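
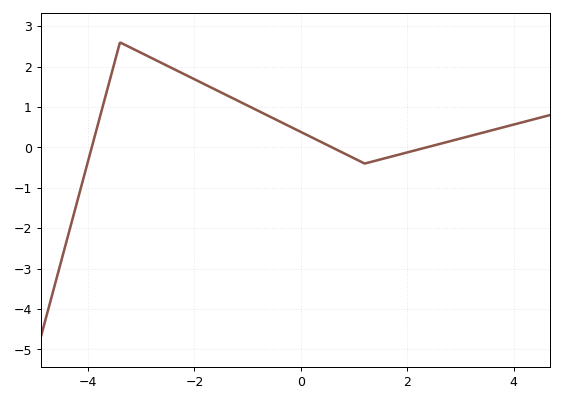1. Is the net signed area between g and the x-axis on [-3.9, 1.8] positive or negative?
positive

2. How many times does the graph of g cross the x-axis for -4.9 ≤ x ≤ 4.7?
3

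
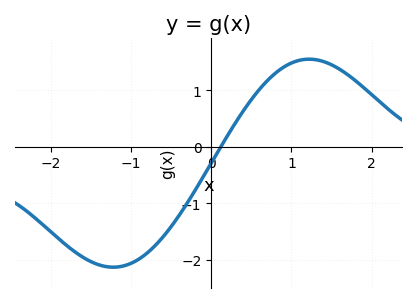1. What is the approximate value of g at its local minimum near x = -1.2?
-2.15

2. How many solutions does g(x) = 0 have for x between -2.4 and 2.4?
1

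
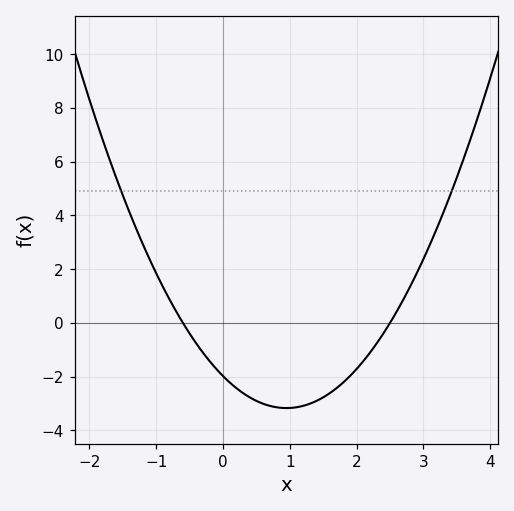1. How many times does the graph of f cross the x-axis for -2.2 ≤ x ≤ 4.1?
2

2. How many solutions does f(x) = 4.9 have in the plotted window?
2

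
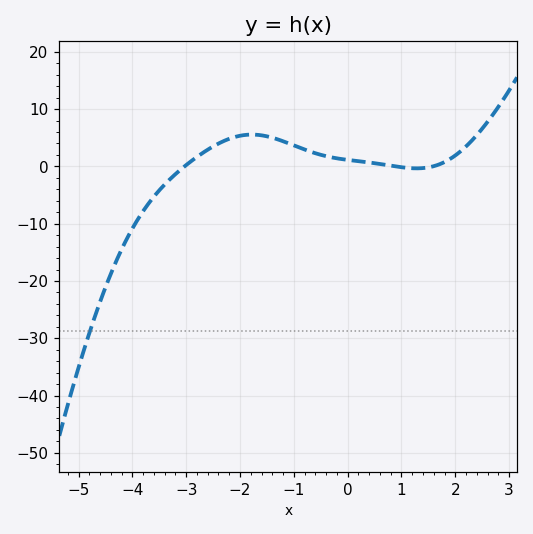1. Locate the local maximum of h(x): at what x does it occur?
-1.78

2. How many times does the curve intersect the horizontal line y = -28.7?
1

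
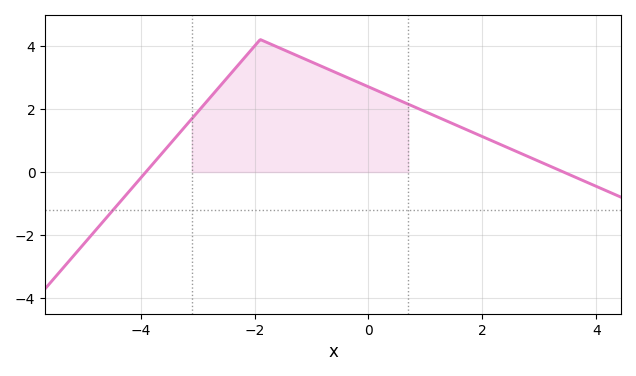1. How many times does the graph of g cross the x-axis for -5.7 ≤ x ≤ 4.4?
2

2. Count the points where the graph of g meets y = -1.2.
1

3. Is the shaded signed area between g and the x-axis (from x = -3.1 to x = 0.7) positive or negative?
positive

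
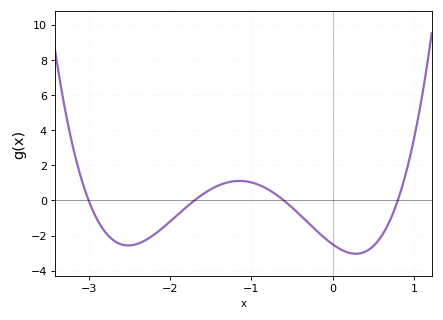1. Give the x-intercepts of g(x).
-3, -1.7, -0.6, 0.8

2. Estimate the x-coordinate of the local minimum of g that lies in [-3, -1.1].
-2.51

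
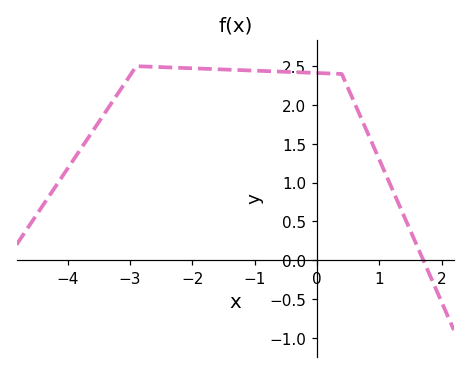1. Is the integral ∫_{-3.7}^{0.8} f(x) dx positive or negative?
positive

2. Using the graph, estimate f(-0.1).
2.42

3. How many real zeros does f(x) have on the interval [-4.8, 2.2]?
1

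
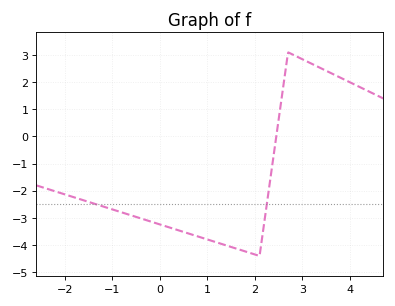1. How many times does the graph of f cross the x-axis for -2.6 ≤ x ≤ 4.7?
1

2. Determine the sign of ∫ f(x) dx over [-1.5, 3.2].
negative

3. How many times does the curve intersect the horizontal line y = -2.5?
2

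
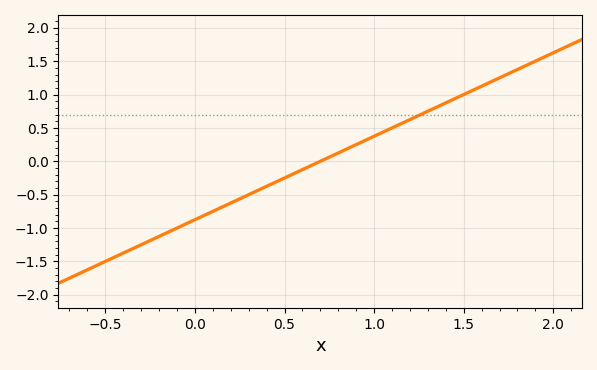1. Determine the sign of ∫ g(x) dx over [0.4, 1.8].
positive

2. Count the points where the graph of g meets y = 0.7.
1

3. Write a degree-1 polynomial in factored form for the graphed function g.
y = 1.25(x - 0.7)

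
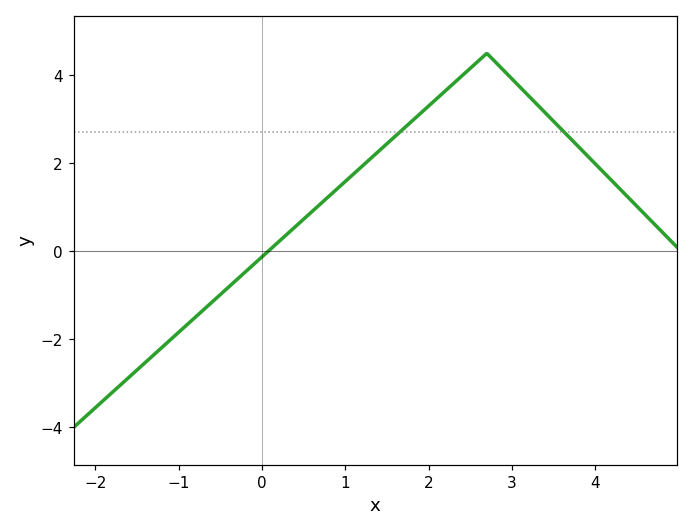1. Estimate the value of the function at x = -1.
-1.8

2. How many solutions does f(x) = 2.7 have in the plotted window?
2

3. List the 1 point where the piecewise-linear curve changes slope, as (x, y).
(2.7, 4.5)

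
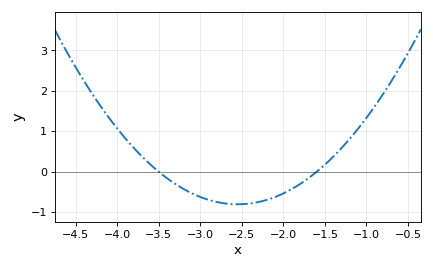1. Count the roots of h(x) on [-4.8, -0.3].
2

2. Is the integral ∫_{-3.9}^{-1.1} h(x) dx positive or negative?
negative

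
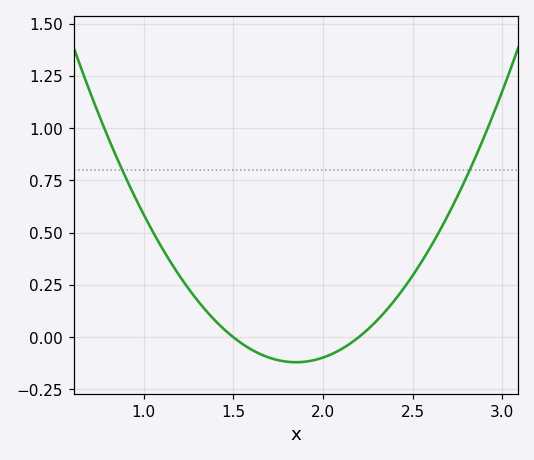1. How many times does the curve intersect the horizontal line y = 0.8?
2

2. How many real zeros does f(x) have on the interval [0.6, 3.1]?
2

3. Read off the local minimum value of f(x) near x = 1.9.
-0.12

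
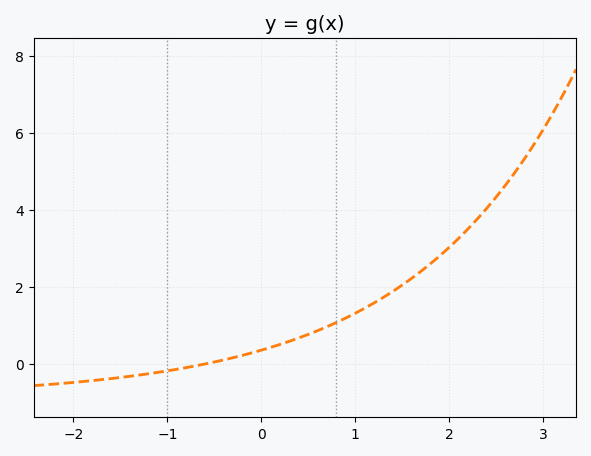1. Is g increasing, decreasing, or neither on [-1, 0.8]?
increasing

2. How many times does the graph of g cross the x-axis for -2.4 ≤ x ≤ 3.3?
1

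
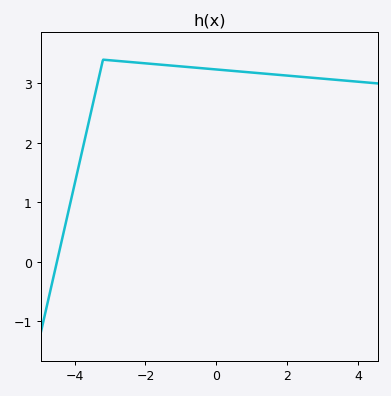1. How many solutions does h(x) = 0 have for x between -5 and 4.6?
1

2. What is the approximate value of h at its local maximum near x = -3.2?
3.4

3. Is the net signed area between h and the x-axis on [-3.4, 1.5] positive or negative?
positive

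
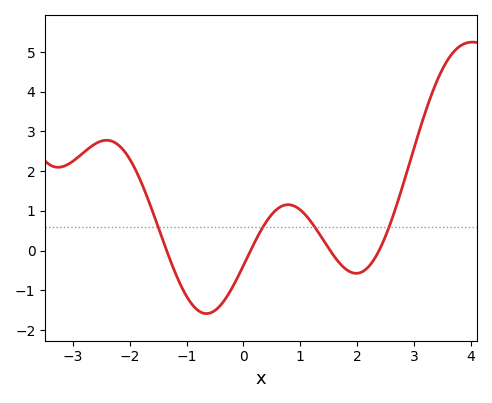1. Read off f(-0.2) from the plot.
-0.9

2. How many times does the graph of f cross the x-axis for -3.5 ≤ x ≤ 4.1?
4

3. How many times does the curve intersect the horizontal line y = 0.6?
4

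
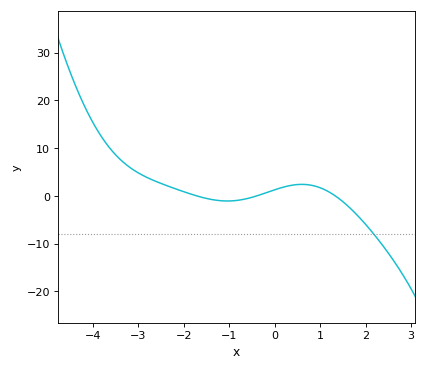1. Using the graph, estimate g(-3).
4.81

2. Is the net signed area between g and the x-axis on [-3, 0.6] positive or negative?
positive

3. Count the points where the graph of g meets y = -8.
1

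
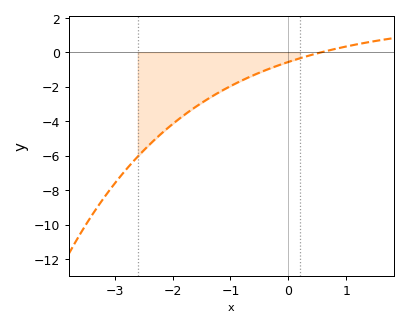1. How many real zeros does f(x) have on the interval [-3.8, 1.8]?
1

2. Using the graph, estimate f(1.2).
0.4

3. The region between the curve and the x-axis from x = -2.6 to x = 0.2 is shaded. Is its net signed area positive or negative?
negative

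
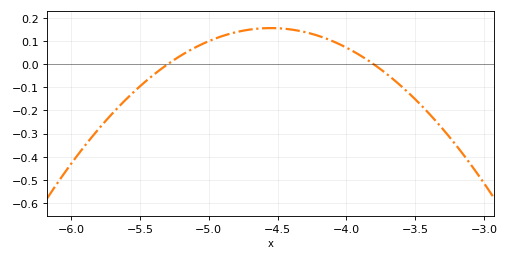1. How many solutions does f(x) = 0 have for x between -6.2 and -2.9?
2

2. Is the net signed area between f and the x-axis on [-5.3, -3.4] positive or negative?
positive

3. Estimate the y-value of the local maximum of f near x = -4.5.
0.157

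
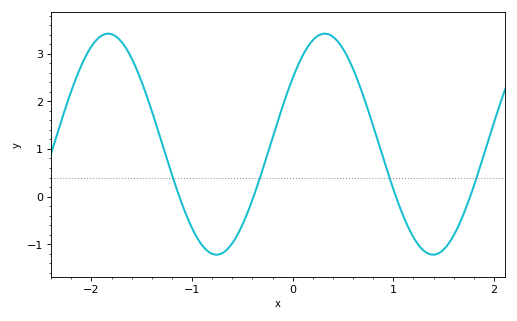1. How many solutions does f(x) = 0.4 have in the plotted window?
4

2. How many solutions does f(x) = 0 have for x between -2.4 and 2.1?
4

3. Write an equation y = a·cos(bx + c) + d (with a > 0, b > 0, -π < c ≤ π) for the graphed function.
y = 2.32cos(2.9x - 0.93) + 1.1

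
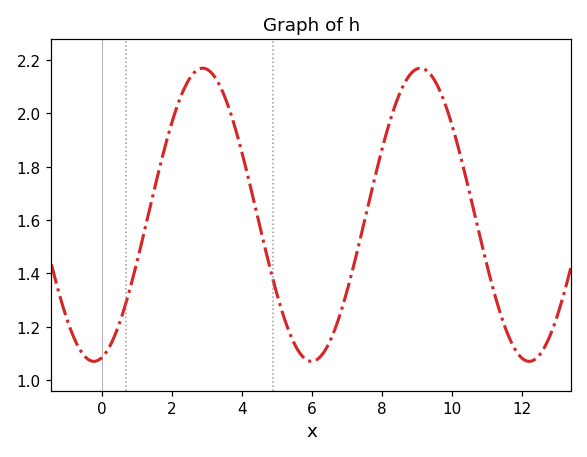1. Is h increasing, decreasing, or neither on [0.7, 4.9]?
neither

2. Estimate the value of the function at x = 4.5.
1.59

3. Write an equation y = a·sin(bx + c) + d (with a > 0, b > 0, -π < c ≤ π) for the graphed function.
y = 0.55sin(1.01x - 1.34) + 1.62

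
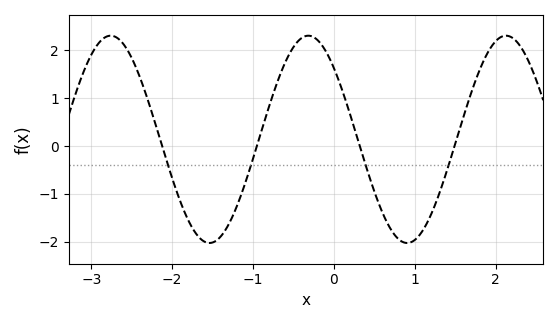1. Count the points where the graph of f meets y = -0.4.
4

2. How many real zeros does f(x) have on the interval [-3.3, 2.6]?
4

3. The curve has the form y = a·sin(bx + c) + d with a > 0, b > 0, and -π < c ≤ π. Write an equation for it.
y = 2.17sin(2.57x + 2.38) + 0.14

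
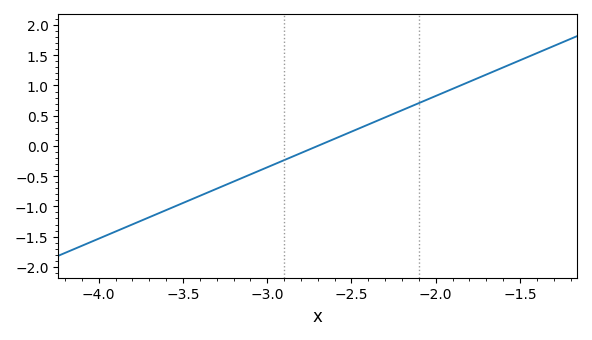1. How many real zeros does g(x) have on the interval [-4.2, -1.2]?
1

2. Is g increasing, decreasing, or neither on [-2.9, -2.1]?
increasing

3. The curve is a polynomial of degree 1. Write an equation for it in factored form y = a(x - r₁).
y = 1.18(x + 2.7)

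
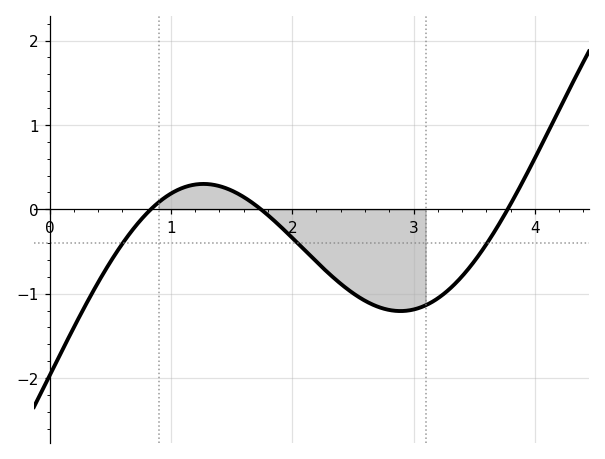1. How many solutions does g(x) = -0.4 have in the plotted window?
3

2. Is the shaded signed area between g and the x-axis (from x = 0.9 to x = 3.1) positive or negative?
negative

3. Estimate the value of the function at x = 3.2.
-1.05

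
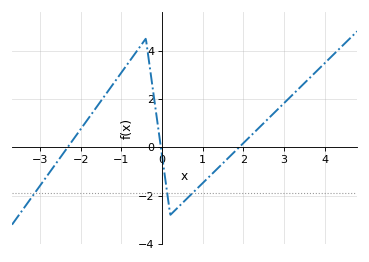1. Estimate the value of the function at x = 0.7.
-2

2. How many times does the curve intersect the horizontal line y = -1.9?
3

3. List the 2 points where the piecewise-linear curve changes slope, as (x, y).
(-0.4, 4.5); (0.2, -2.8)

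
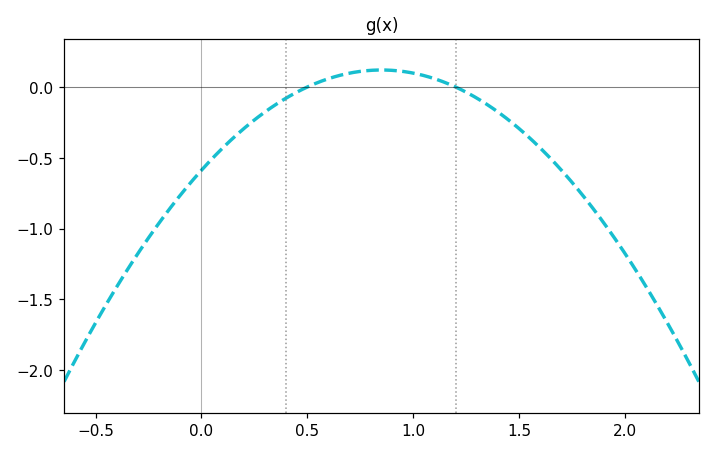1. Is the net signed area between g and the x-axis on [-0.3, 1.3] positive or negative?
negative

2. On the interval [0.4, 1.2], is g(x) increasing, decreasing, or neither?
neither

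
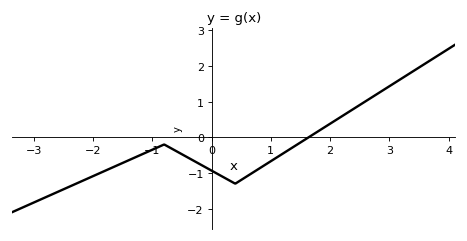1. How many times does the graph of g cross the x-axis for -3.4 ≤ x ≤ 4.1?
1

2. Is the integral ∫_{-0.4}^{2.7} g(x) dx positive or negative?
negative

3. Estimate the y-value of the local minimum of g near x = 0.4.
-1.3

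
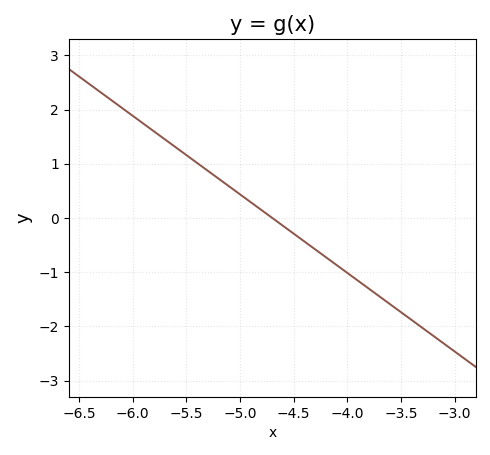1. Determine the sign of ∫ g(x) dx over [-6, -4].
positive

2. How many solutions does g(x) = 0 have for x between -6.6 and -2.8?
1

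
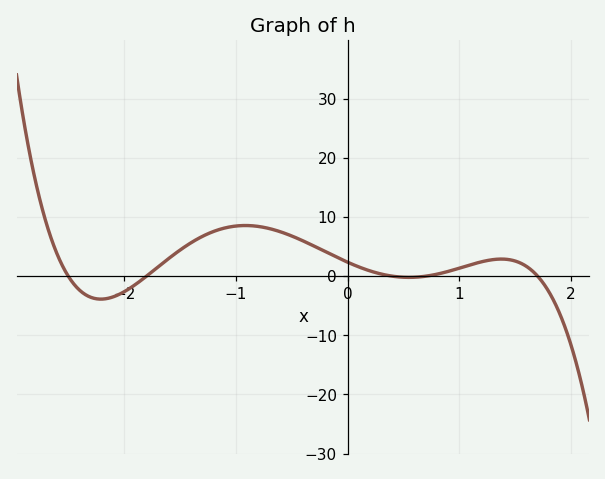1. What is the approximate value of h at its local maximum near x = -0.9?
9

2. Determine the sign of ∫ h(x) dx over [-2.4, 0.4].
positive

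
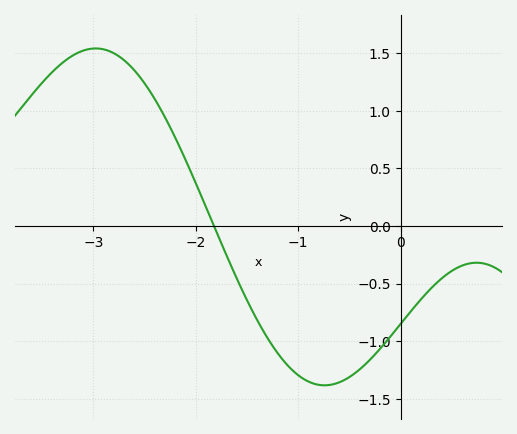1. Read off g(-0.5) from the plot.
-1.3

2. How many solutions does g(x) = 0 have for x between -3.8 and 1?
1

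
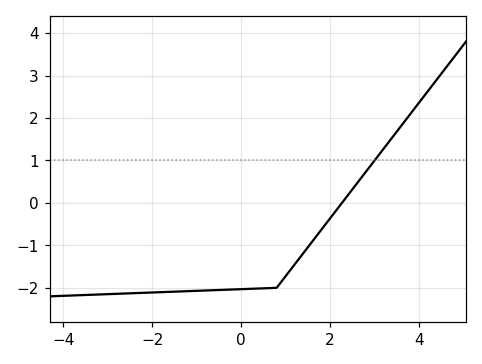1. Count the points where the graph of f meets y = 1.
1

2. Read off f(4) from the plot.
2.4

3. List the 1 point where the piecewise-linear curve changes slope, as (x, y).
(0.8, -2)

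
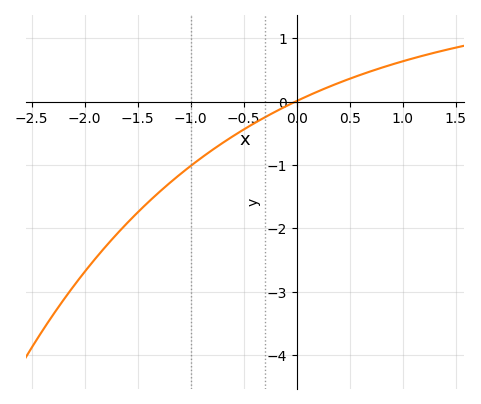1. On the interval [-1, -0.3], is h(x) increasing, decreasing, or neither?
increasing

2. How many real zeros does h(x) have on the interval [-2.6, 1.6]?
1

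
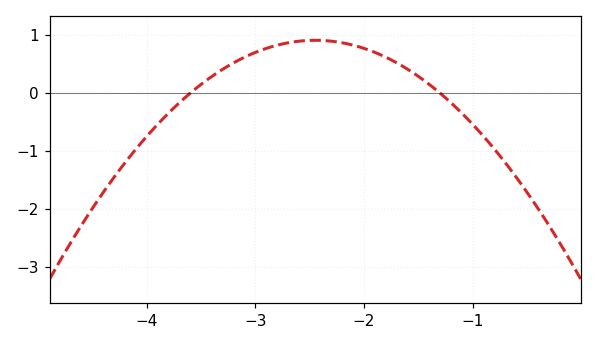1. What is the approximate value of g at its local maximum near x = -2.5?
0.913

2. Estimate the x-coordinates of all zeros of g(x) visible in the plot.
-3.6, -1.3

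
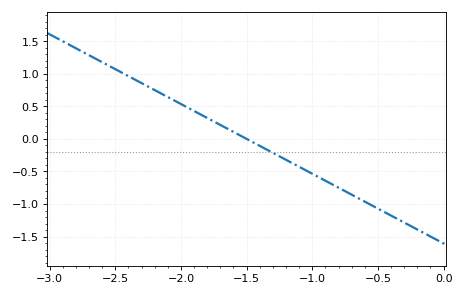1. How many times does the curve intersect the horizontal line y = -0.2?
1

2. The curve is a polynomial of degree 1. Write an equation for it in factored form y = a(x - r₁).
y = -1.07(x + 1.5)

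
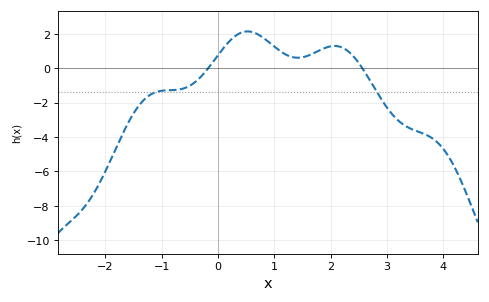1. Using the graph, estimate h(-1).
-1.31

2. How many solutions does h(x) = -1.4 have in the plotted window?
2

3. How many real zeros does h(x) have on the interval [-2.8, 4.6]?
2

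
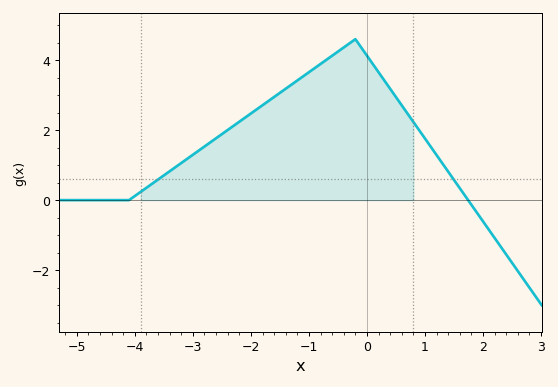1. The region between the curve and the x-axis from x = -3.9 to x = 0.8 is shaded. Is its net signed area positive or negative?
positive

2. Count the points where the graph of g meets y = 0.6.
2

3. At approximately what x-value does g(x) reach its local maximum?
-0.2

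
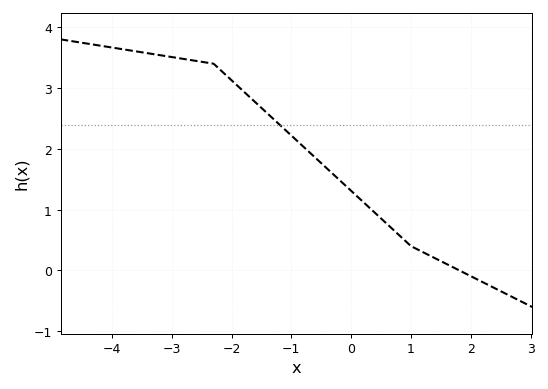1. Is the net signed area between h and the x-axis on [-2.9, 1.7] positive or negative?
positive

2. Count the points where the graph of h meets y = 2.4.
1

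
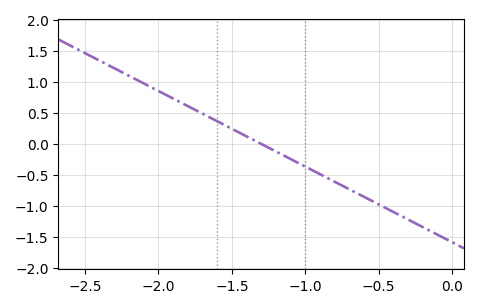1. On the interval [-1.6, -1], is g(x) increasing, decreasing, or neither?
decreasing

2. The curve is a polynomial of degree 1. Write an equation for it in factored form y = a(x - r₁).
y = -1.22(x + 1.3)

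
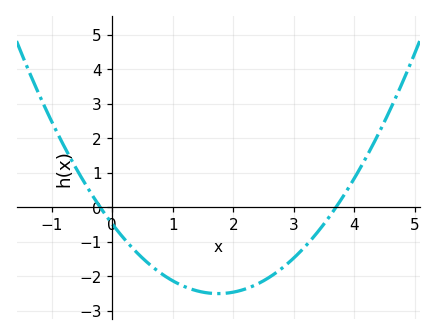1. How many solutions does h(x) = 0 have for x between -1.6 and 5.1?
2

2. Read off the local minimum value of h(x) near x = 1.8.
-2.5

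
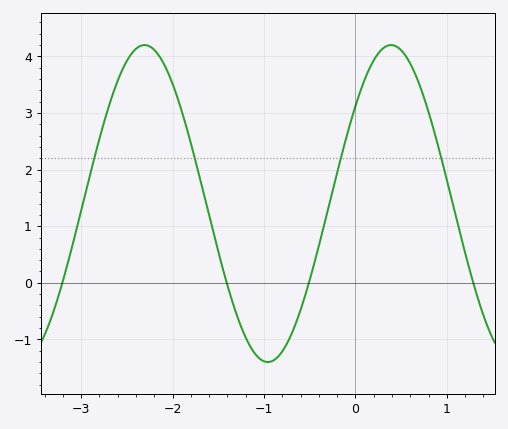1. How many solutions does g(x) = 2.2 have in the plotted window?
4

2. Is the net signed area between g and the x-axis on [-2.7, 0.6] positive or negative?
positive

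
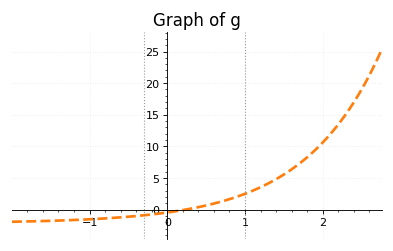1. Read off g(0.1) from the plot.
-0.5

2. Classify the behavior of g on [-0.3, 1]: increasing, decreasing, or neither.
increasing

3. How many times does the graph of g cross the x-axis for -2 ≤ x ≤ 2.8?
1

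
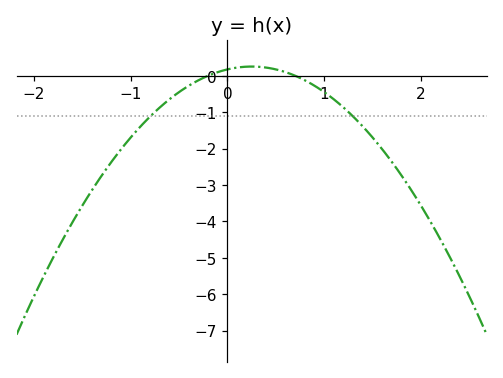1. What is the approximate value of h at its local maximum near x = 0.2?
0.3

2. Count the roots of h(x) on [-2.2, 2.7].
2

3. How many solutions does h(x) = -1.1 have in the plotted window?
2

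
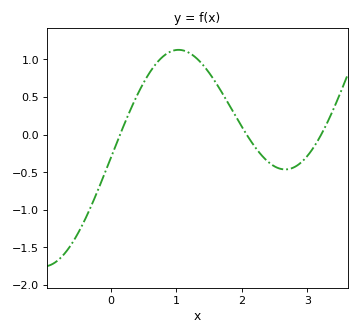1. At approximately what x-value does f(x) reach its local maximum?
1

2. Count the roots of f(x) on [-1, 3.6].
3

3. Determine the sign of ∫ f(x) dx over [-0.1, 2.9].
positive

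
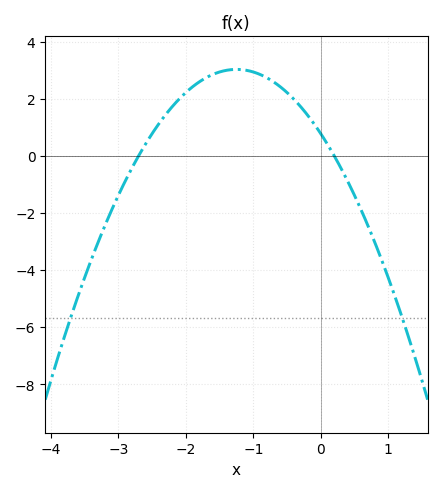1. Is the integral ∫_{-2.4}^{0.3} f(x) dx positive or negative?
positive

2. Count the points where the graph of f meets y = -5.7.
2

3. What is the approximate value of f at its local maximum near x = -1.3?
3.03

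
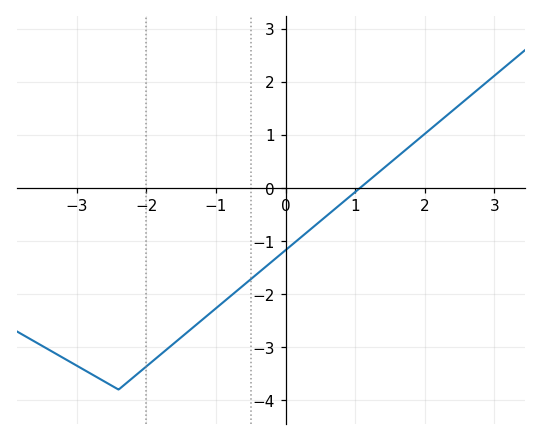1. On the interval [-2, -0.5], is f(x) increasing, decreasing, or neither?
increasing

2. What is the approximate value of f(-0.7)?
-1.94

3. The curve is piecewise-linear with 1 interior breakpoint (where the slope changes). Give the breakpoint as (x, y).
(-2.4, -3.8)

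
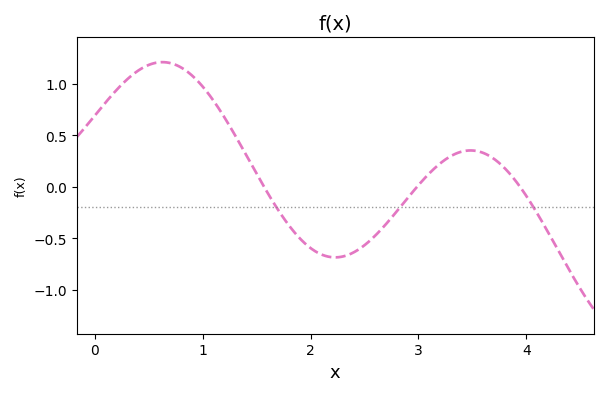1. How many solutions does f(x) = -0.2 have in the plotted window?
3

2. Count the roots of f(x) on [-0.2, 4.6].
3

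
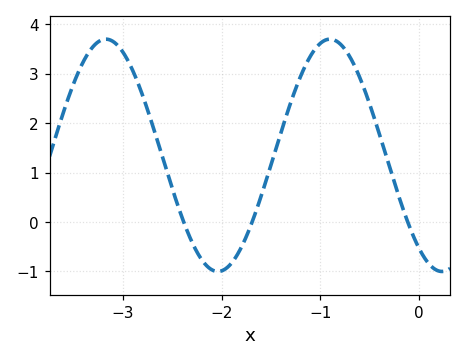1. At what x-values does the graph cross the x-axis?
-2.38, -1.69, -0.115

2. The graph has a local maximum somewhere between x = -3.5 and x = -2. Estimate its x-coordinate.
-3.17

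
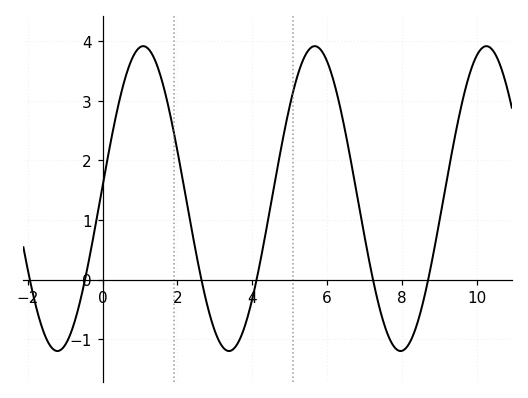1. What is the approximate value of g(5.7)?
3.9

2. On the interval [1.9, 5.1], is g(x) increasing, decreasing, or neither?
neither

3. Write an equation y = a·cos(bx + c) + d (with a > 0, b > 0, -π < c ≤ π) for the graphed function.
y = 2.56cos(1.4x - 1.5) + 1.36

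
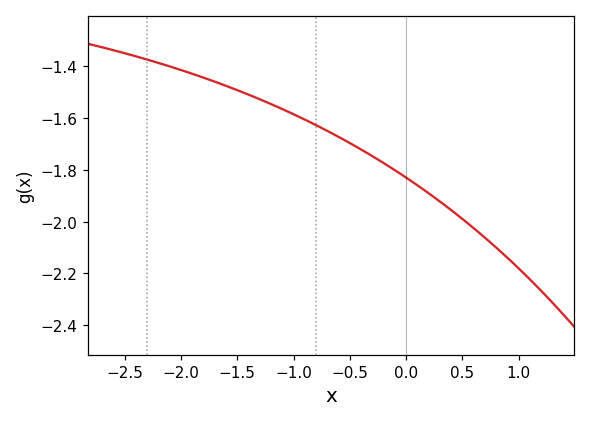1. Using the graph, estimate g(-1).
-1.59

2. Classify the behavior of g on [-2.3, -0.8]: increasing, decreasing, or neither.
decreasing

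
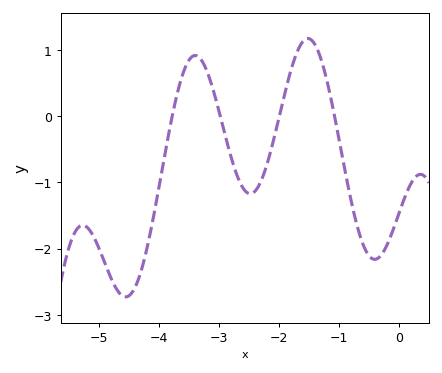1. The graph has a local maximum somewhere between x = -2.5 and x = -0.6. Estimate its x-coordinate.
-1.52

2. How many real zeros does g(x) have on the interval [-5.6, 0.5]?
4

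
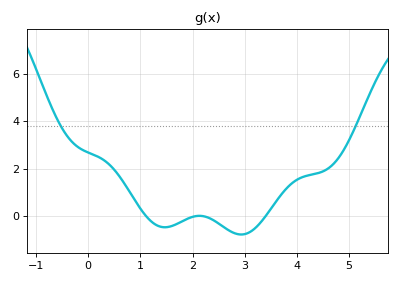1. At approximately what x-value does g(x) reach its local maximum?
2.1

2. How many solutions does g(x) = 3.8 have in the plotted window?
2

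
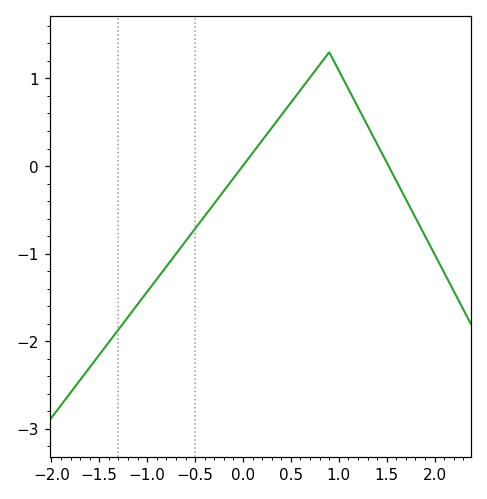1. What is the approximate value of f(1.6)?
-0.169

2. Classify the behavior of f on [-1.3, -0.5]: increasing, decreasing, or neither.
increasing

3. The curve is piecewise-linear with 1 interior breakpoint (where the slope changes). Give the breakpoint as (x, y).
(0.9, 1.3)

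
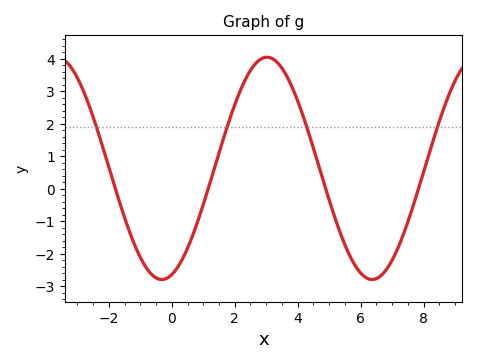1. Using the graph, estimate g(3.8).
3.18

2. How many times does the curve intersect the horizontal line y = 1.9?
4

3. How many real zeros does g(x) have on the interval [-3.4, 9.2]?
4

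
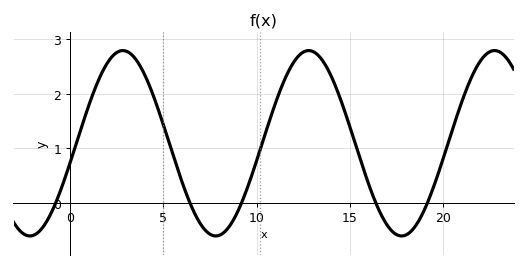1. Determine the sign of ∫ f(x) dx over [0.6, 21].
positive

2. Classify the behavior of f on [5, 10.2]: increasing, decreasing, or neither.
neither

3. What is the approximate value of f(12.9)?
2.79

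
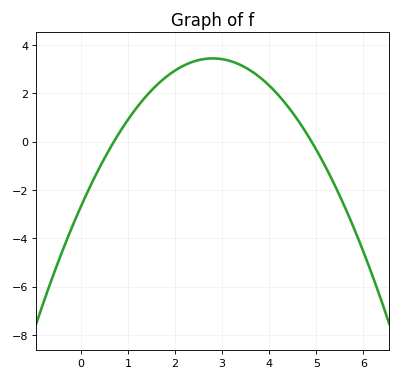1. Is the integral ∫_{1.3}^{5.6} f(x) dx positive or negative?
positive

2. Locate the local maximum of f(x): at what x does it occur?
2.8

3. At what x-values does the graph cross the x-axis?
0.7, 4.9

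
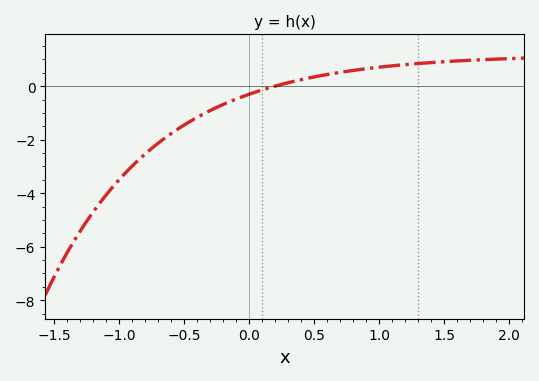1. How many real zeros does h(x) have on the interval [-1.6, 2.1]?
1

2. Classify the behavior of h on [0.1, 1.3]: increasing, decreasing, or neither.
increasing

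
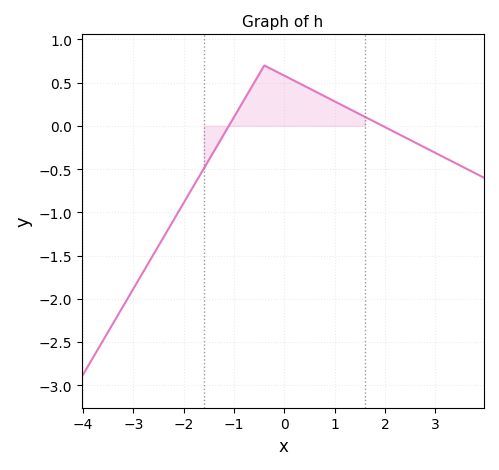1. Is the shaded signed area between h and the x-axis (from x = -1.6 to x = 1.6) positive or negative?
positive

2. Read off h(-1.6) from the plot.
-0.5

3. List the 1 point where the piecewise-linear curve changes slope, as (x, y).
(-0.4, 0.7)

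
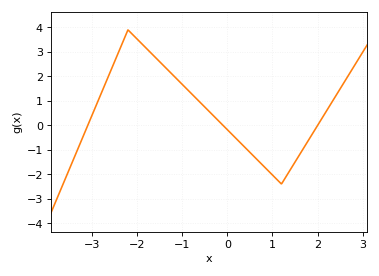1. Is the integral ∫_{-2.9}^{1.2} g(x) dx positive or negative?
positive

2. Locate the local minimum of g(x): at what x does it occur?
1.2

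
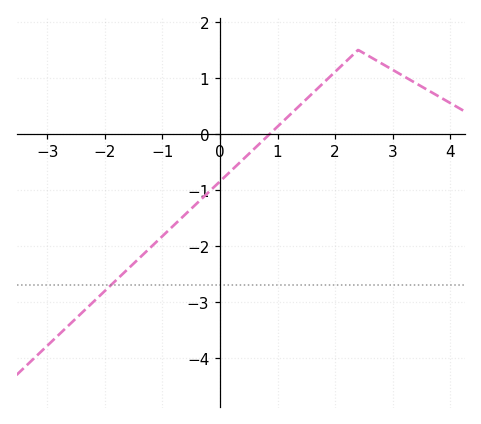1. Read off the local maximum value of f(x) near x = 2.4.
1.5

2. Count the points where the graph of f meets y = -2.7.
1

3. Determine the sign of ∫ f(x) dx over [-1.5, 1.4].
negative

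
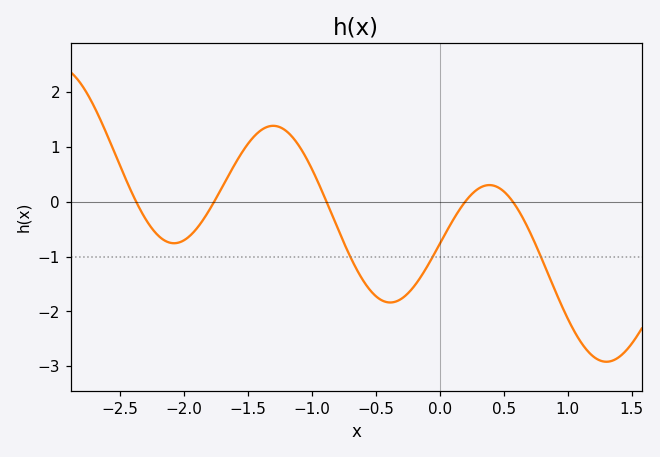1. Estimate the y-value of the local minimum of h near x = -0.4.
-1.8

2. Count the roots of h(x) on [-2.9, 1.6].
5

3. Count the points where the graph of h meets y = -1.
3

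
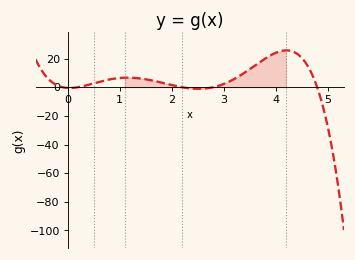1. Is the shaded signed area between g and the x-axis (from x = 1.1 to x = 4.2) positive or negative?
positive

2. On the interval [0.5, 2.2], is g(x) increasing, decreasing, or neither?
neither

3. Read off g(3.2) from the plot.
5.64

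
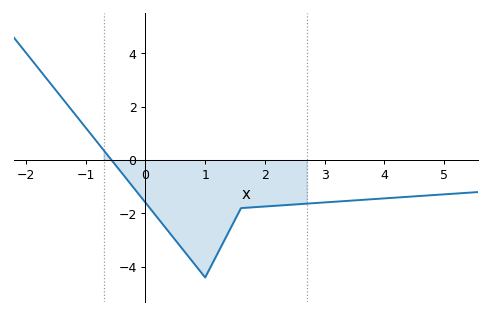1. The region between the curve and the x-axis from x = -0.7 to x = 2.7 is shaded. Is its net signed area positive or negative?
negative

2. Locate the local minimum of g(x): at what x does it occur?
0.998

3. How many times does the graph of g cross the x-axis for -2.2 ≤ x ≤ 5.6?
1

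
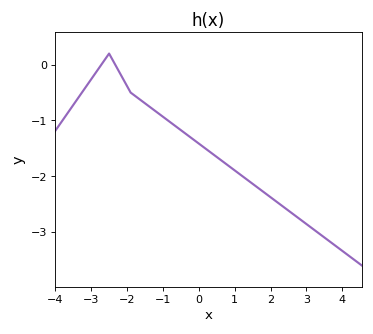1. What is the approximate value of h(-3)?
-0.263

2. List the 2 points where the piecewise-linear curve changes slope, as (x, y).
(-2.5, 0.2); (-1.9, -0.5)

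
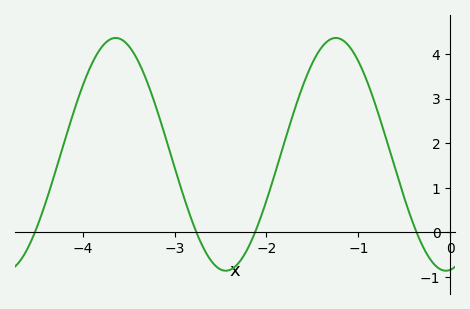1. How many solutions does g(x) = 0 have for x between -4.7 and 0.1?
4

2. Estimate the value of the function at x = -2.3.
-0.677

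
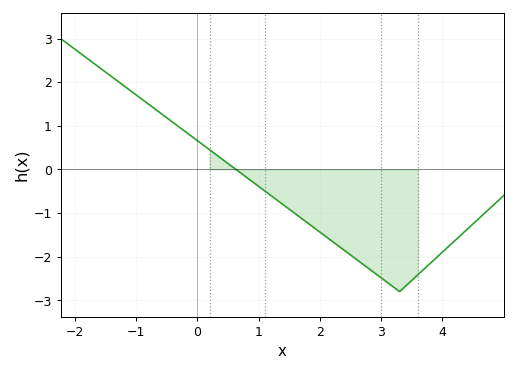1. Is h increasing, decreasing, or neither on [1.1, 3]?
decreasing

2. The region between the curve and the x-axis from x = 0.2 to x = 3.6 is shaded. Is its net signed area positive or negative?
negative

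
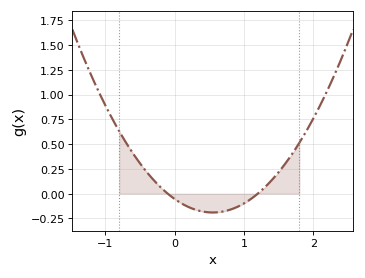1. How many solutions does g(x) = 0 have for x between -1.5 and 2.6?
2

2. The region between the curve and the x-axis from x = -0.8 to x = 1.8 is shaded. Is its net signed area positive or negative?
positive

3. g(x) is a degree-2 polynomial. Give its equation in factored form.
y = 0.45(x + 0.1)(x - 1.2)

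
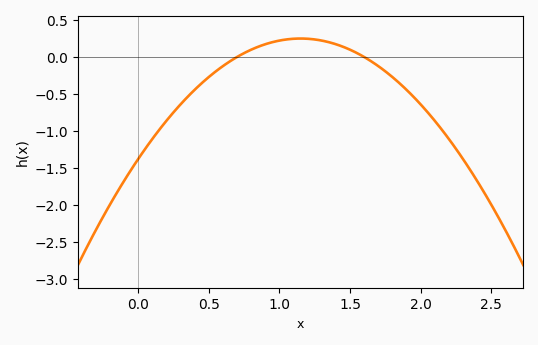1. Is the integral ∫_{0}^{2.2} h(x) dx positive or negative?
negative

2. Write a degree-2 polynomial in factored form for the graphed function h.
y = -1.23(x - 0.7)(x - 1.6)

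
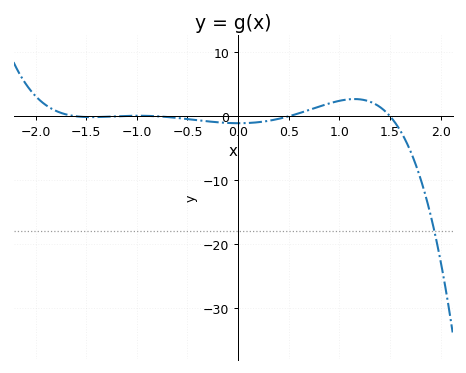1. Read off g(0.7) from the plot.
0.986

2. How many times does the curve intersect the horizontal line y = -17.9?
1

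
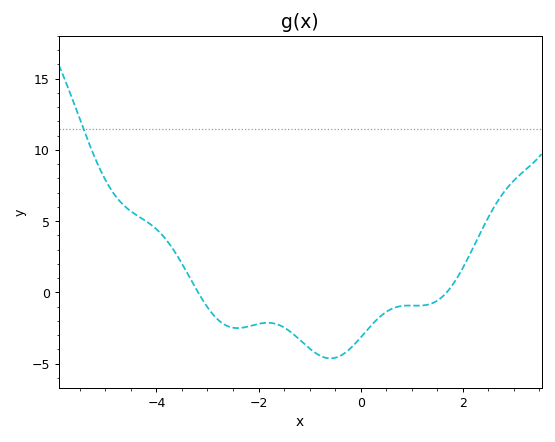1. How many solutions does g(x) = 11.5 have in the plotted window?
1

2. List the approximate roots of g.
-3.2, 1.6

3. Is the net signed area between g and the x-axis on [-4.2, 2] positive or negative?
negative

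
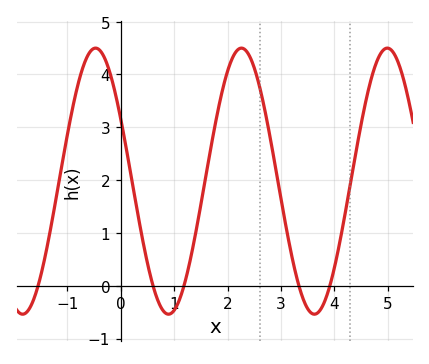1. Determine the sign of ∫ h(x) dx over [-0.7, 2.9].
positive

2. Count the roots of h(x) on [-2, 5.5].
5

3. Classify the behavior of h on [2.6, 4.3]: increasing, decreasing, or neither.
neither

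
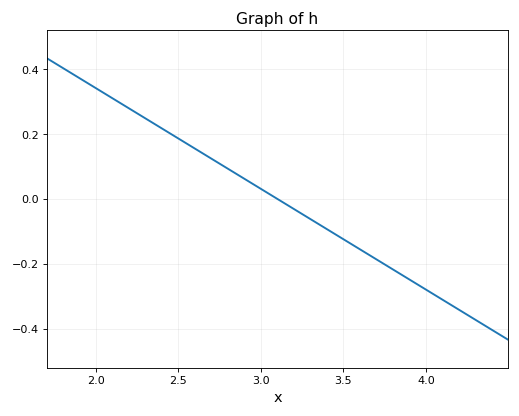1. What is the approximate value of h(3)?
0.04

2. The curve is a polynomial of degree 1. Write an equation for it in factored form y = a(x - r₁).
y = -0.31(x - 3.1)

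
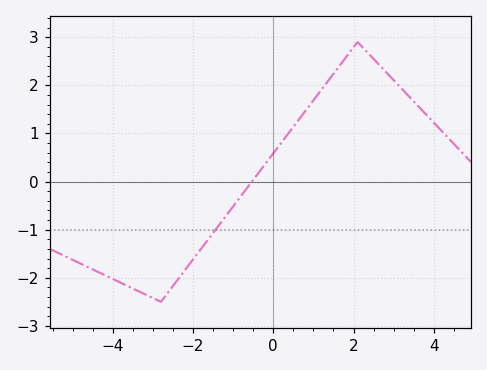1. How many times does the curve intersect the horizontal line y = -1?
1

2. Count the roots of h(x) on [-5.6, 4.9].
1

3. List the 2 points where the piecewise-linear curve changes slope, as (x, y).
(-2.8, -2.5); (2.1, 2.9)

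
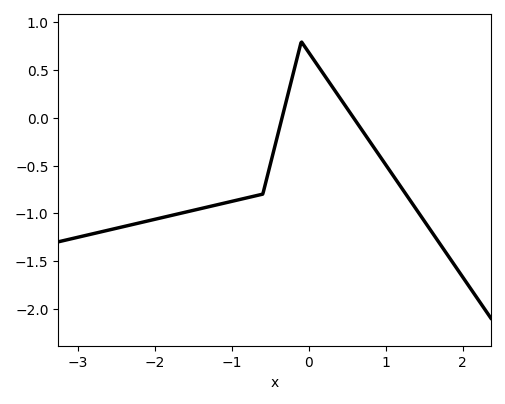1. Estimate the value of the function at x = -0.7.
-0.8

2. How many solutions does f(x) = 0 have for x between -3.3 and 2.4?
2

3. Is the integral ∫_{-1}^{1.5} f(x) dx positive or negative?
negative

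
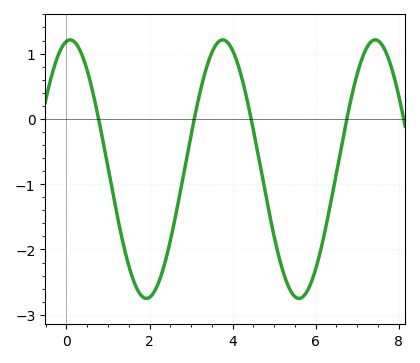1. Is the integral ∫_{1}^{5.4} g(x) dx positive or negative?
negative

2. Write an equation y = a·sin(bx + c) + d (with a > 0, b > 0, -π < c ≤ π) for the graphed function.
y = 1.98sin(1.7x + 1.4) - 0.77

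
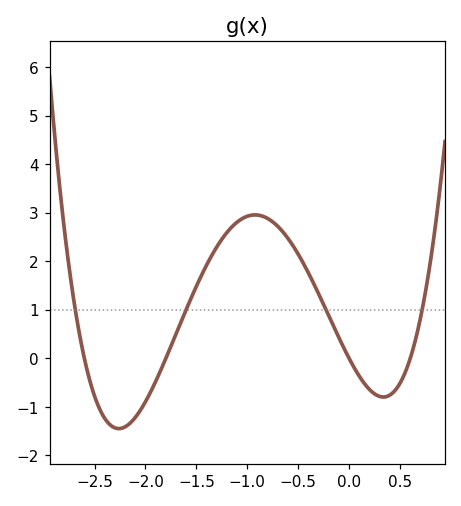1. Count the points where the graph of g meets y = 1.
4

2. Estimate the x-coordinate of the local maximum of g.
-0.9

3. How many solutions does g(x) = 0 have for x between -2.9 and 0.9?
4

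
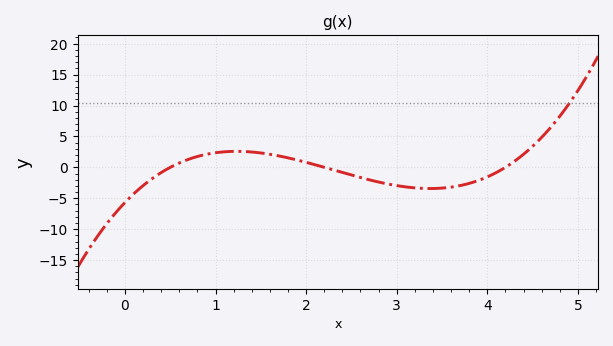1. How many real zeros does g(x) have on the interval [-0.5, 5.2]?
3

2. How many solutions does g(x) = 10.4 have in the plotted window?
1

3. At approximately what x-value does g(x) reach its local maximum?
1.23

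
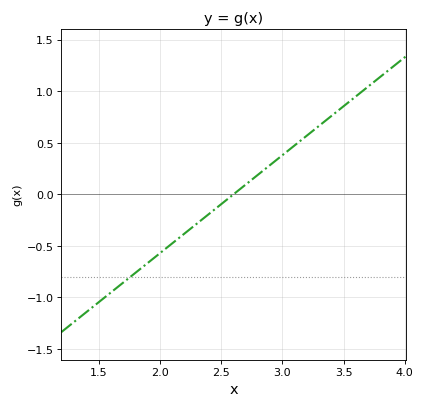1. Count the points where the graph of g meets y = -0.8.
1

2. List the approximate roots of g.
2.6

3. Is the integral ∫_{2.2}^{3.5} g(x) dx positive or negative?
positive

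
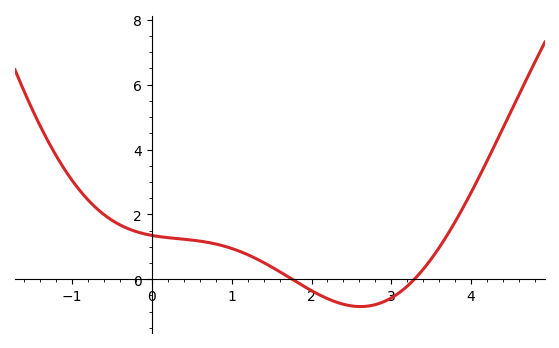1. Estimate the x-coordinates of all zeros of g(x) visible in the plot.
1.76, 3.29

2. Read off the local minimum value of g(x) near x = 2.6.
-0.841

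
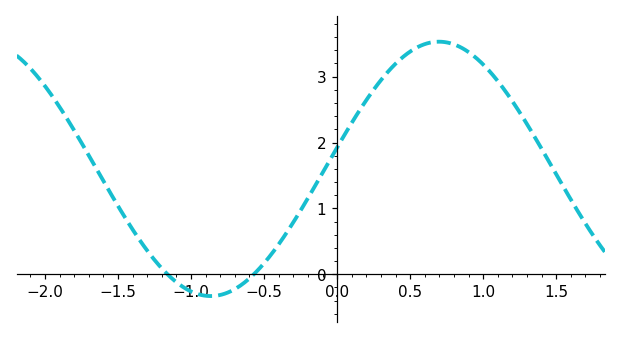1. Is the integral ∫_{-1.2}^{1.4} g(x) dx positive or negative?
positive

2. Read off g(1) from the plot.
3.2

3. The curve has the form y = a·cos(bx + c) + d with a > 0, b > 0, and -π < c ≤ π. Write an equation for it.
y = 1.93cos(2x - 1.4) + 1.6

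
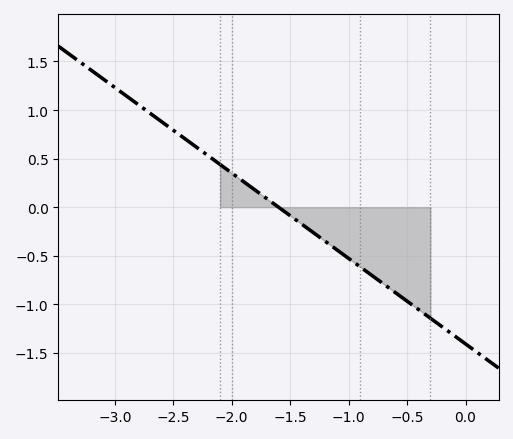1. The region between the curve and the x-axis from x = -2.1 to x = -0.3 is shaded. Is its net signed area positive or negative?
negative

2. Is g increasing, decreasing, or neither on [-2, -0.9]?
decreasing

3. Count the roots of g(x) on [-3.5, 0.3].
1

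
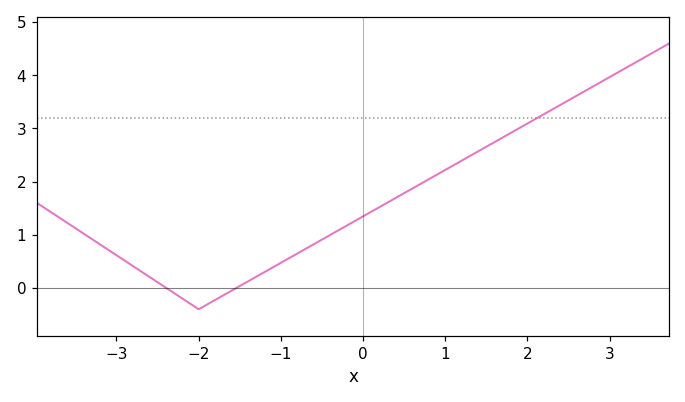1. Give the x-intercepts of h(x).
-2.39, -1.54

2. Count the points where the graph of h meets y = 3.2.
1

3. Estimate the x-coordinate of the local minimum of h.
-2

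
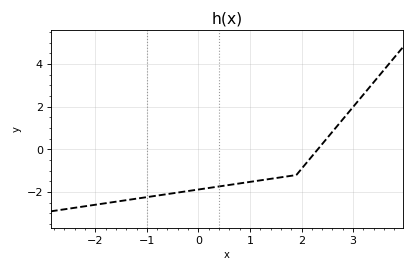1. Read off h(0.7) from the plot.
-1.63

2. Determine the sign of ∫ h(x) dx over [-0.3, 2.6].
negative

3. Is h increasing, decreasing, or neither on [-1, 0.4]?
increasing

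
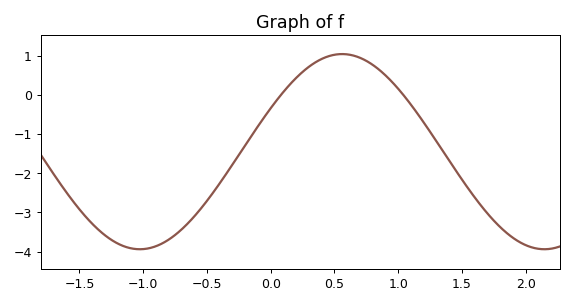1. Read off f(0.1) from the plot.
0.1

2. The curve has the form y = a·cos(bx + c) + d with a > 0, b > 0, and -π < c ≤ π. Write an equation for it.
y = 2.49cos(2x - 1.1) - 1.45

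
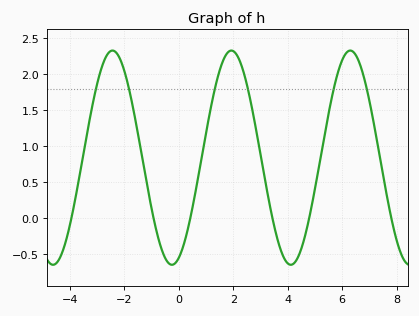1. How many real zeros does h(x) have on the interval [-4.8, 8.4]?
6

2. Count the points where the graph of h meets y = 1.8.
6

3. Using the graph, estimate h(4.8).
0.021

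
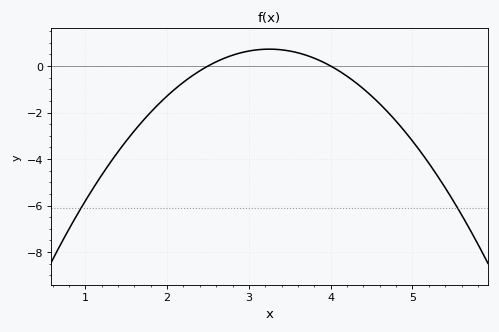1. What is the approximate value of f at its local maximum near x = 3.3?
0.726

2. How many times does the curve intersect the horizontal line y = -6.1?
2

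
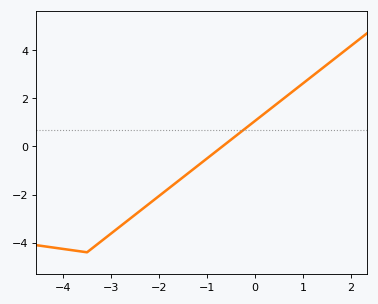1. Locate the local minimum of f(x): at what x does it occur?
-3.5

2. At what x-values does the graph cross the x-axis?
-0.679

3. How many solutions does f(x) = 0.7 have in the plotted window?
1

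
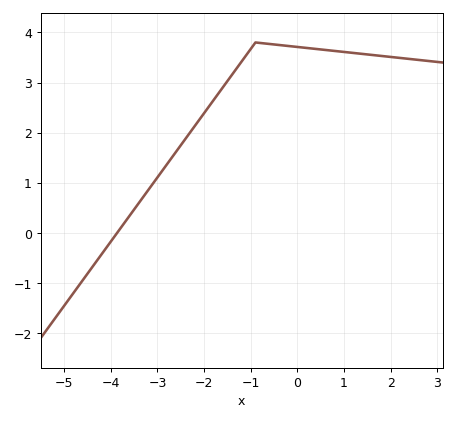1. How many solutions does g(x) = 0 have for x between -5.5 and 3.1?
1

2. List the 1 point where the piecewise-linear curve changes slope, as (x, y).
(-0.9, 3.8)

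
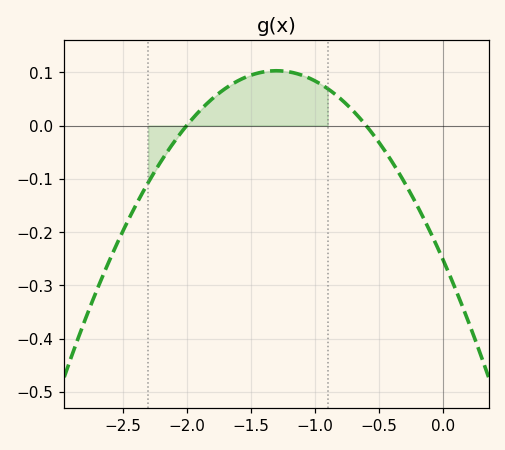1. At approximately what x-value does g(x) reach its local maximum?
-1.3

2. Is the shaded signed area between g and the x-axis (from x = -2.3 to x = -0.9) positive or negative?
positive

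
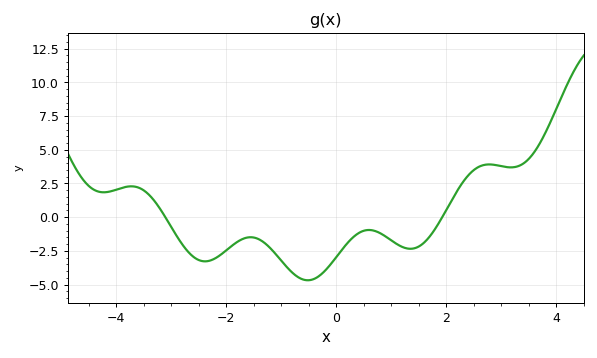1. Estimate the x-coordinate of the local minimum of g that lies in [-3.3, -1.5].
-2.39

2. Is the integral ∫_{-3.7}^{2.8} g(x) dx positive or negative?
negative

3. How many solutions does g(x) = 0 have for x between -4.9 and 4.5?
2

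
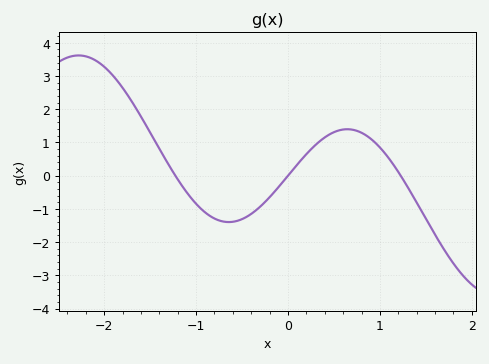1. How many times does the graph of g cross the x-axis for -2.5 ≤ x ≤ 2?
3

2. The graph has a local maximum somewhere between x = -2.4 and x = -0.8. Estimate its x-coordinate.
-2.28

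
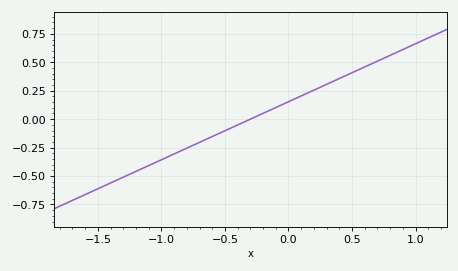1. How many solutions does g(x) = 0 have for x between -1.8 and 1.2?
1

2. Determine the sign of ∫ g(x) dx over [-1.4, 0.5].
negative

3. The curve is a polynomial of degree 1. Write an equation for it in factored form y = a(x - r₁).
y = 0.51(x + 0.3)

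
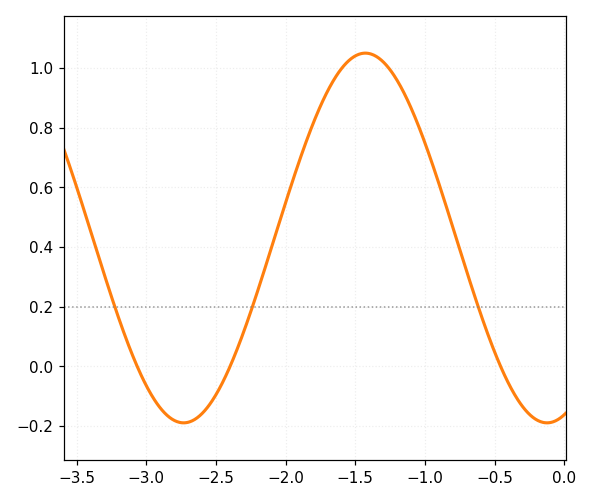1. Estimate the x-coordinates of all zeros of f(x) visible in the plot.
-3.07, -2.4, -0.458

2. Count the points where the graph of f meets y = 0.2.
3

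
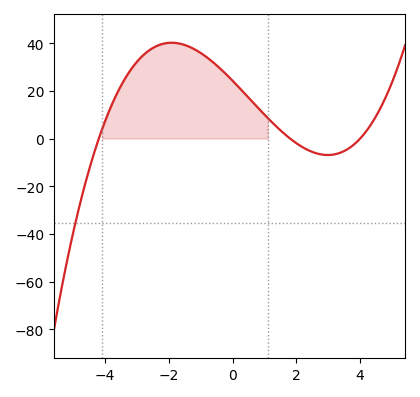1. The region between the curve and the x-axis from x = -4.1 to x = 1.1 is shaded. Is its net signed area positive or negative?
positive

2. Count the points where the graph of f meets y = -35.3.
1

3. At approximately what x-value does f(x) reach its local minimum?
2.98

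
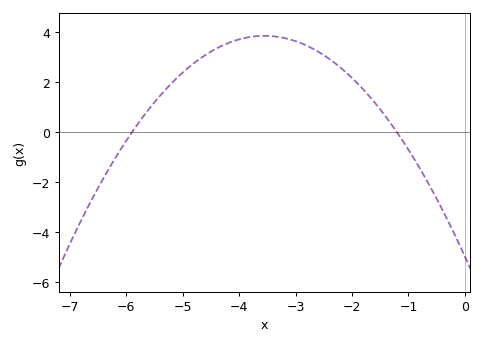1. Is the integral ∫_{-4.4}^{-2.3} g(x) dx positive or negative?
positive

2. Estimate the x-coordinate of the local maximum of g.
-3.55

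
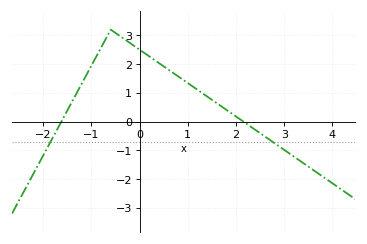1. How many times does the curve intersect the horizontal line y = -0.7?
2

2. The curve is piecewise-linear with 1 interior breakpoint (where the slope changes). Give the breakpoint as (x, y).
(-0.6, 3.2)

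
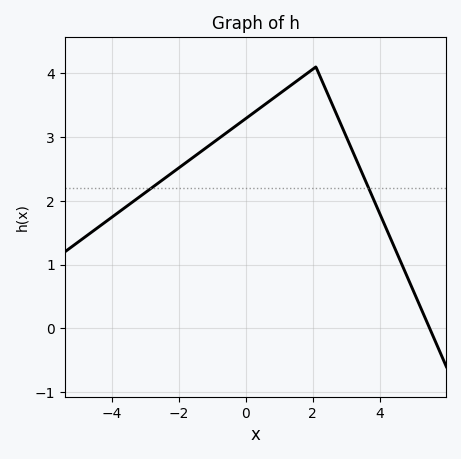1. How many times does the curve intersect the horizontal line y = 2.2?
2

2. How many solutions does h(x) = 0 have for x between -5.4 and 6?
1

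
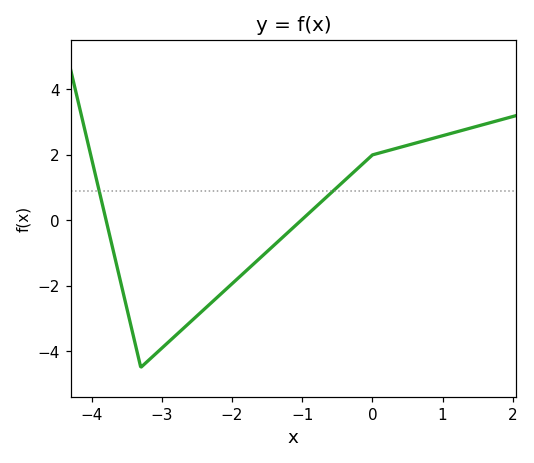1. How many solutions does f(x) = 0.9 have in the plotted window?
2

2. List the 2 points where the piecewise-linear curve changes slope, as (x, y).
(-3.3, -4.5); (0, 2)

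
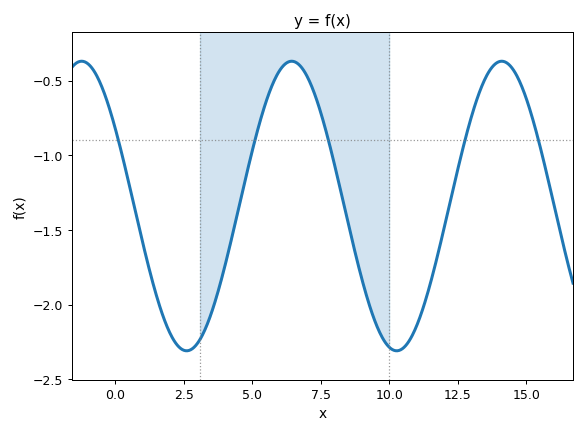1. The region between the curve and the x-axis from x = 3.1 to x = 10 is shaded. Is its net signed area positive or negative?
negative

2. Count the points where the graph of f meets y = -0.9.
5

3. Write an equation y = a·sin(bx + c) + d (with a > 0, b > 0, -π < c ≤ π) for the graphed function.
y = 0.97sin(0.82x + 2.6) - 1.34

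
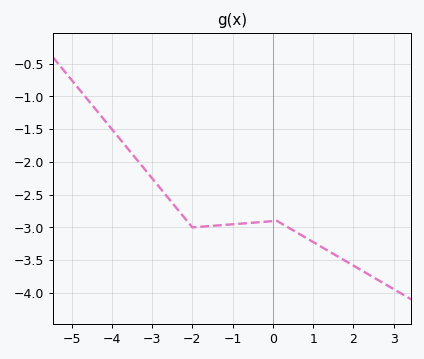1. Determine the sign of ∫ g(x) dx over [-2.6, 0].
negative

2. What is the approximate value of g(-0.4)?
-2.9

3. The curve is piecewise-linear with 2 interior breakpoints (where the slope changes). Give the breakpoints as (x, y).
(-2, -3); (0.1, -2.9)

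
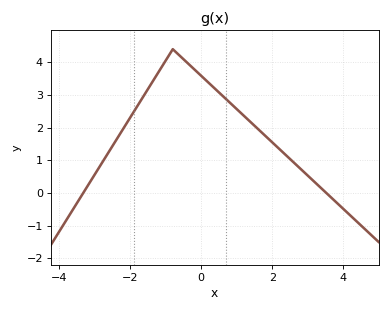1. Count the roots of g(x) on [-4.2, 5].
2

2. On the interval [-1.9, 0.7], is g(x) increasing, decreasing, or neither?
neither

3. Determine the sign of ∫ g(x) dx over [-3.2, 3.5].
positive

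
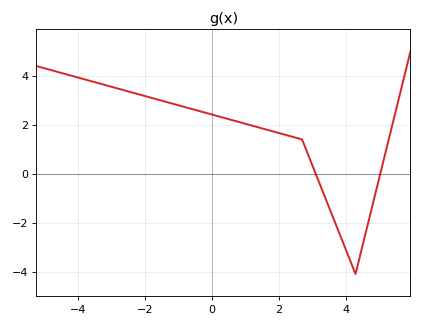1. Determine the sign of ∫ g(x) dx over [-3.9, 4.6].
positive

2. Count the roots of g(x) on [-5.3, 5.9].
2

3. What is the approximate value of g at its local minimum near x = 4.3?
-4.09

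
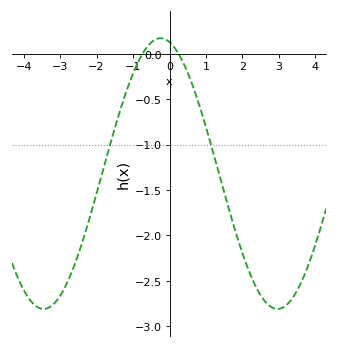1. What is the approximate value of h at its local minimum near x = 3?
-2.81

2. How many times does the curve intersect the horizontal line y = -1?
2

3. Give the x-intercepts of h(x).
-0.739, 0.246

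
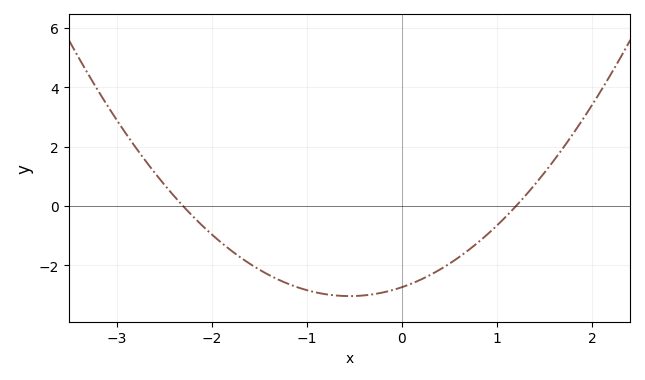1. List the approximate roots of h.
-2.3, 1.2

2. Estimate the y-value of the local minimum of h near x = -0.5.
-3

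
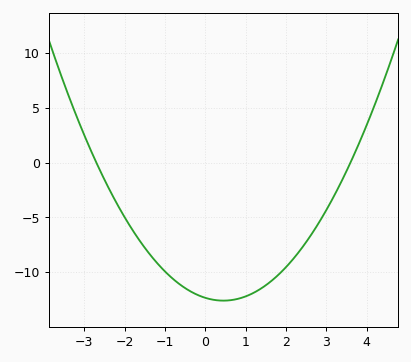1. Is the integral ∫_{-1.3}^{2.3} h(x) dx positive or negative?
negative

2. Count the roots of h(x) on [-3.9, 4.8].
2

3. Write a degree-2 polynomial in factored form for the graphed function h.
y = 1.27(x + 2.7)(x - 3.6)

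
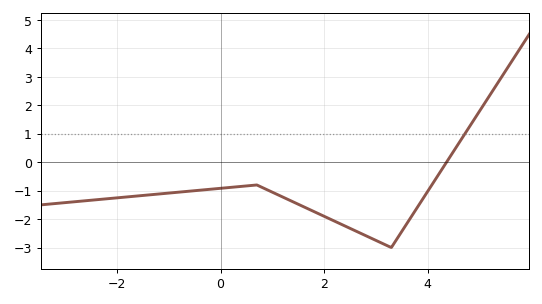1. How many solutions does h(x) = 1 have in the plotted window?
1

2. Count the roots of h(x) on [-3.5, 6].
1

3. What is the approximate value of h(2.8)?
-2.58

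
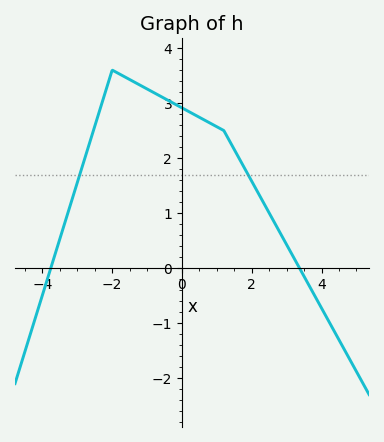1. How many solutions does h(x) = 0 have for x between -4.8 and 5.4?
2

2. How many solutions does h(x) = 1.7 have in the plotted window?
2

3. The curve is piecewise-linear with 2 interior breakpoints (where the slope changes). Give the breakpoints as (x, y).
(-2, 3.6); (1.2, 2.5)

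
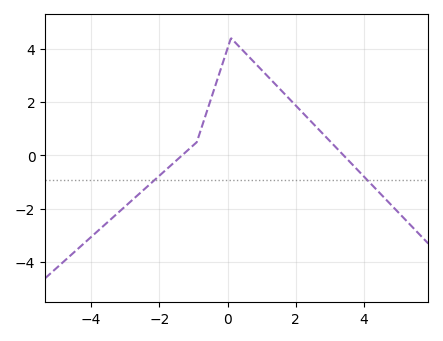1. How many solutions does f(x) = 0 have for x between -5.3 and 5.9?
2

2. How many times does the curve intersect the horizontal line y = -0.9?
2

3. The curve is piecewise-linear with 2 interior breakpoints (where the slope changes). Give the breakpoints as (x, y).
(-0.9, 0.5); (0.1, 4.4)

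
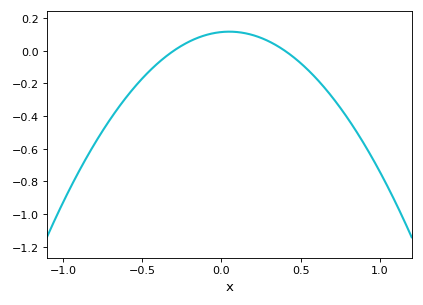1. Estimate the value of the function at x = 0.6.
-0.171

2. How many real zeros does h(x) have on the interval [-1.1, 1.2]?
2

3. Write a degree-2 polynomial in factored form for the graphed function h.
y = -0.95(x + 0.3)(x - 0.4)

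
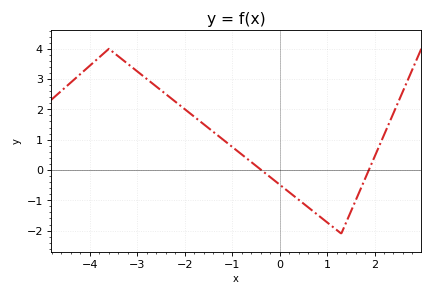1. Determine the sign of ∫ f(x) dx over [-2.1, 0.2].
positive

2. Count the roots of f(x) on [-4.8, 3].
2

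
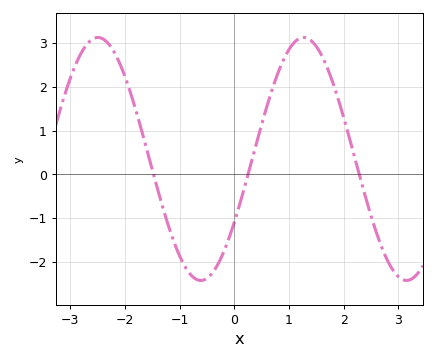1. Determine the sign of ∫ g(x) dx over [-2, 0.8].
negative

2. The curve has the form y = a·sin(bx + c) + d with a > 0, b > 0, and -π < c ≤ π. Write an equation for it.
y = 2.78sin(1.67x - 0.55) + 0.35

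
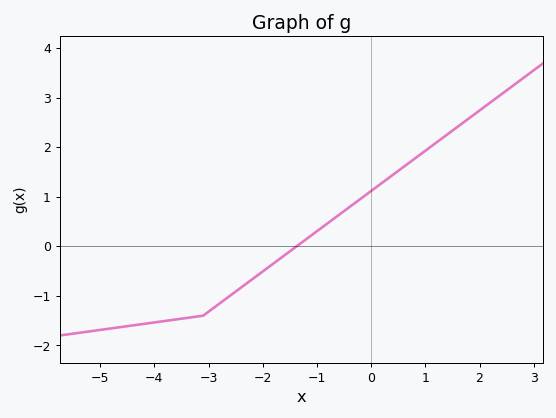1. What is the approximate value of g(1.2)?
2.09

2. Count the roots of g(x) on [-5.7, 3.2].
1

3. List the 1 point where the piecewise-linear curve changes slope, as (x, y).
(-3.1, -1.4)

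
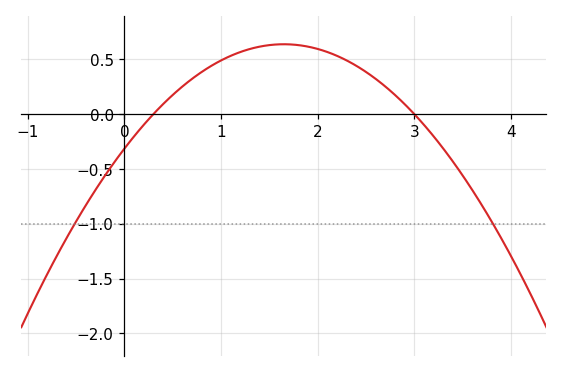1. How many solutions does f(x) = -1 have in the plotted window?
2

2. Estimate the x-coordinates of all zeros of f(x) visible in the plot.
0.3, 3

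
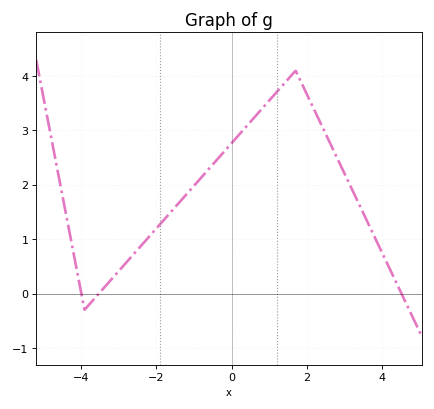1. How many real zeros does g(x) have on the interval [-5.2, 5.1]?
3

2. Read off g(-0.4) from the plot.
2.45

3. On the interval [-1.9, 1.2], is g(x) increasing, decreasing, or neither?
increasing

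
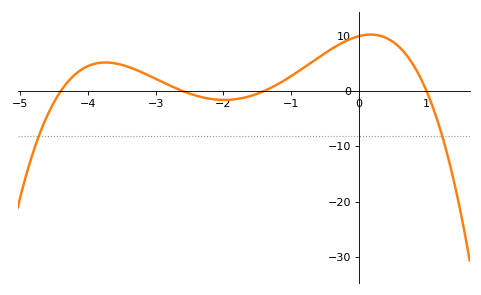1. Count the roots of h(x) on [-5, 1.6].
4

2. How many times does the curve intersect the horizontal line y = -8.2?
2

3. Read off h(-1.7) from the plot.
-1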